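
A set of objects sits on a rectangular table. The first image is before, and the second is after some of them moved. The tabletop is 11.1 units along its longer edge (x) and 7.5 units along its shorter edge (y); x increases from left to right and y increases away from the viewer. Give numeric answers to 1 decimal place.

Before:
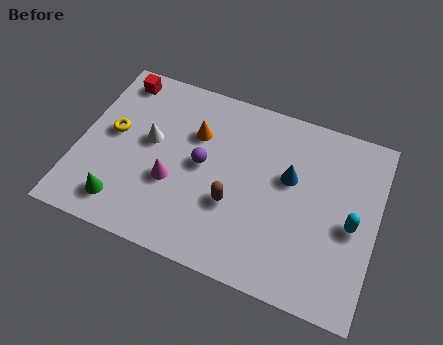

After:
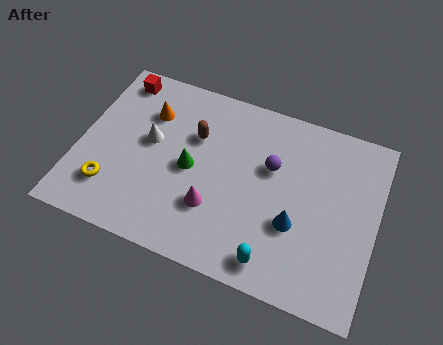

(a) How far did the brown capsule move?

2.9

From (5.9, 2.7) to (4.2, 5.0), the brown capsule covered √(1.7² + 2.3²) ≈ 2.9 units.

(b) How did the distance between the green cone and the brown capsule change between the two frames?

-2.8

Before: roughly 4.2 units apart; after: 1.4. That's 2.8 units closer together.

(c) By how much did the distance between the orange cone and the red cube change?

-1.7

They were about 3.4 units apart before and 1.7 after — 1.7 units closer together.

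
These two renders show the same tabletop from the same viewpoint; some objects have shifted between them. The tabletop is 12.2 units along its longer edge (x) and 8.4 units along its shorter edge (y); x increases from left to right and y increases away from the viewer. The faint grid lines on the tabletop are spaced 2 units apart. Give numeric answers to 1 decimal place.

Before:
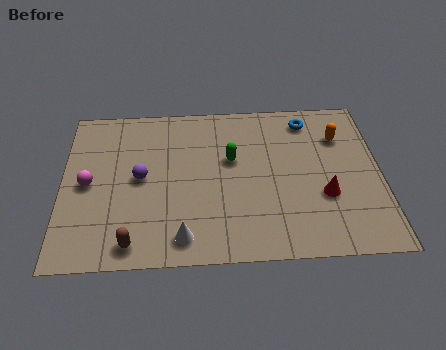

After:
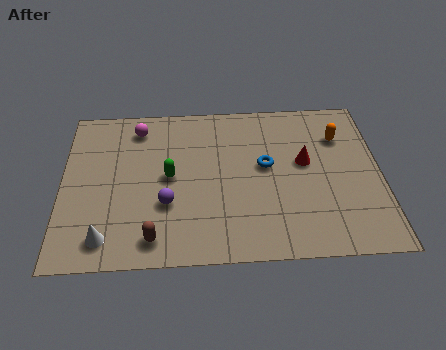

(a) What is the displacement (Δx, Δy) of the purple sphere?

(1.0, -1.4)

From the two frames, the purple sphere sits at roughly (3.0, 4.3) before and (4.0, 2.9) after.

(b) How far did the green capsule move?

2.5

The green capsule moved from about (6.5, 5.1) to (4.1, 4.3), a distance of √(2.4² + 0.8²) ≈ 2.5.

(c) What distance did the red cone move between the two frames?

1.9

The red cone was near (10.0, 3.0) before and (9.3, 4.8) after, so it travelled √(0.7² + 1.8²) ≈ 1.9 units.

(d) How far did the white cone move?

2.9

The white cone was near (4.6, 1.2) before and (1.7, 1.3) after, so it travelled √(2.9² + 0.1²) ≈ 2.9 units.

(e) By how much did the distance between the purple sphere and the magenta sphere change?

+2.2

Before: roughly 2.0 units apart; after: 4.2. That's 2.2 units further apart.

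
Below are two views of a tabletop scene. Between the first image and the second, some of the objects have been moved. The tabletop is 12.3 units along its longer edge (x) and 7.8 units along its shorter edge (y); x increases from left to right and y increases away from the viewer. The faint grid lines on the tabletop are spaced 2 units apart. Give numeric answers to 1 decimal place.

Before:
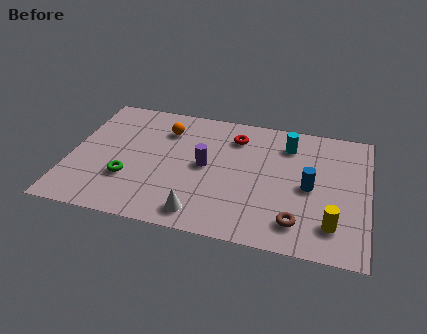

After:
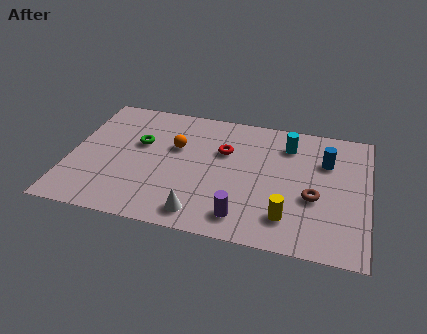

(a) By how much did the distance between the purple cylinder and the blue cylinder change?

+0.9

The distance was about 4.3 in the first image and 5.2 in the second, so they moved 0.9 units further apart.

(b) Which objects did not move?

the cyan cylinder and the white cone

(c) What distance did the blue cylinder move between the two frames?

1.8

The blue cylinder moved from about (9.9, 3.7) to (10.5, 5.4), a distance of √(0.6² + 1.7²) ≈ 1.8.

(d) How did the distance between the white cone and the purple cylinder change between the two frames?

-1.2

Before: roughly 2.9 units apart; after: 1.7. That's 1.2 units closer together.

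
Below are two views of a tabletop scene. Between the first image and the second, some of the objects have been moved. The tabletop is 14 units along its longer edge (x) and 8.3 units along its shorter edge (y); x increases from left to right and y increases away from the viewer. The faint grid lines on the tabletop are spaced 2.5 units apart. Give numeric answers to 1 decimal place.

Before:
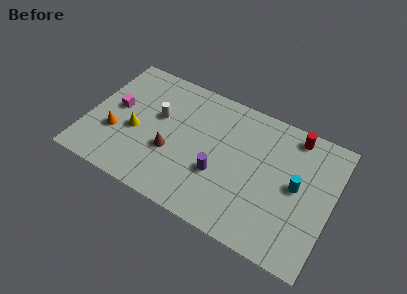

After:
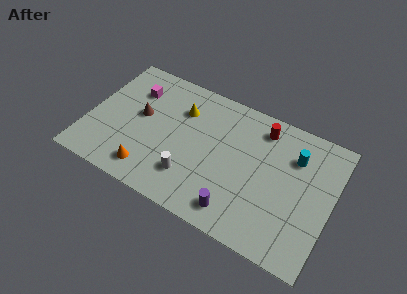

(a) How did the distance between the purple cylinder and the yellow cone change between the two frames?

+1.2

Before: roughly 4.9 units apart; after: 6.1. That's 1.2 units further apart.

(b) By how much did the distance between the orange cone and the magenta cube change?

+3.4

They were about 1.6 units apart before and 5.0 after — 3.4 units further apart.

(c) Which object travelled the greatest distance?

the white cylinder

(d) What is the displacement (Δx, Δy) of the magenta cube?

(0.8, 1.6)

The magenta cube was at about (1.5, 4.5) and moved to about (2.3, 6.1).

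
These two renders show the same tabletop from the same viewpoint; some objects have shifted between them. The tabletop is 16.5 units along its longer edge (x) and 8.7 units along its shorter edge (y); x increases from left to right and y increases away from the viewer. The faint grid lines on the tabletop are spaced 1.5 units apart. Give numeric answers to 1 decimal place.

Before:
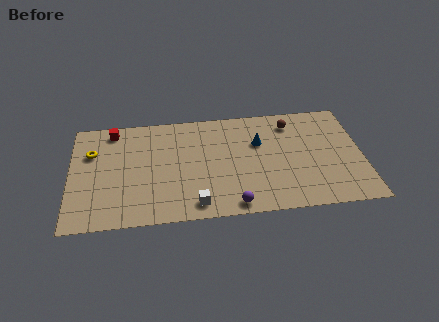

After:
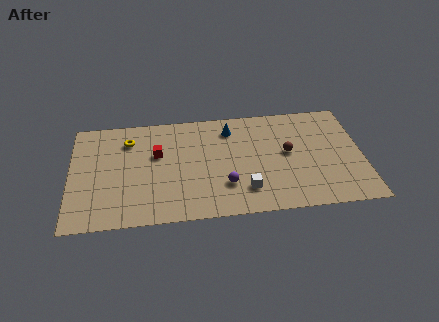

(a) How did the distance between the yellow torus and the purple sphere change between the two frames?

-2.5

Before: roughly 9.3 units apart; after: 6.8. That's 2.5 units closer together.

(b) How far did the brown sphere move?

2.4

From (12.6, 7.1) to (12.3, 4.7), the brown sphere covered √(0.3² + 2.4²) ≈ 2.4 units.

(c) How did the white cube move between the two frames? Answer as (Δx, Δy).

(2.8, 0.8)

The white cube was at about (7.0, 1.2) and moved to about (9.8, 2.0).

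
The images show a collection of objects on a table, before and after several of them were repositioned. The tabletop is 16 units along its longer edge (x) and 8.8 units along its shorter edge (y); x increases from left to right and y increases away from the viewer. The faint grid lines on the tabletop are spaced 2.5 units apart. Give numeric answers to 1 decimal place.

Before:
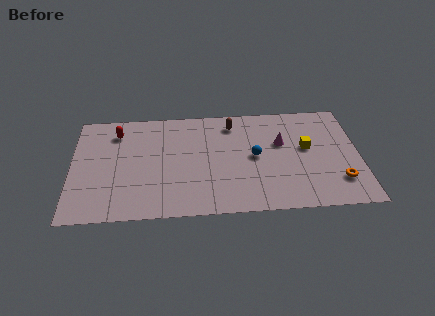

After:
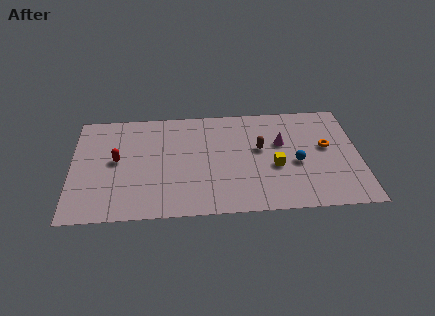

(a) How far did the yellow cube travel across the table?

2.3

The yellow cube moved from about (13.1, 5.0) to (11.3, 3.6), a distance of √(1.8² + 1.4²) ≈ 2.3.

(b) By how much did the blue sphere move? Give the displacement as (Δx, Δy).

(2.3, -0.7)

The blue sphere was at about (10.2, 4.5) and moved to about (12.5, 3.8).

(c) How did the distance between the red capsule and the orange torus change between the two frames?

-1.5

They were about 13.2 units apart before and 11.7 after — 1.5 units closer together.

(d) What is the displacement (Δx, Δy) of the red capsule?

(0.0, -2.3)

The red capsule started near (2.5, 7.0) and ended near (2.5, 4.7).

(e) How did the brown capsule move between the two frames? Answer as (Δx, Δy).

(1.5, -2.2)

The brown capsule was at about (9.0, 7.3) and moved to about (10.5, 5.1).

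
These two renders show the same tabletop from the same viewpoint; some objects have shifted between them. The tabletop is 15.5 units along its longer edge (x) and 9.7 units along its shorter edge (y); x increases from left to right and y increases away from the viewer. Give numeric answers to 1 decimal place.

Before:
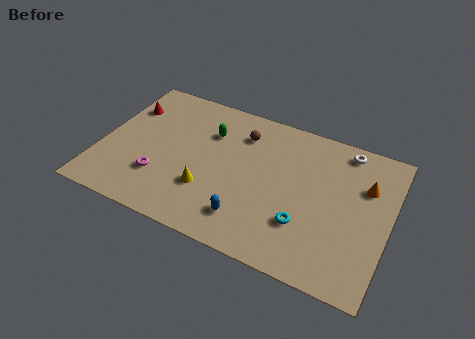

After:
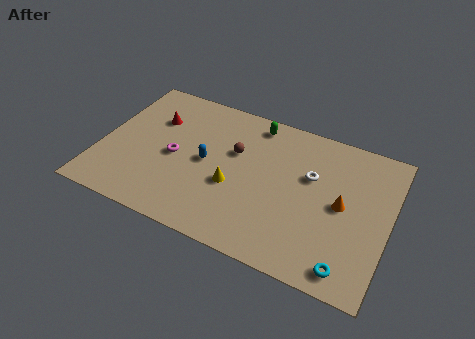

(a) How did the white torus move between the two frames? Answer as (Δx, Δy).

(-1.6, -2.5)

From the two frames, the white torus sits at roughly (12.8, 8.6) before and (11.2, 6.1) after.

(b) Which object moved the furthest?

the blue capsule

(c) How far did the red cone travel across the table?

1.6

From (1.0, 7.0) to (2.6, 6.7), the red cone covered √(1.6² + 0.3²) ≈ 1.6 units.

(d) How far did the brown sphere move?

1.4

From (7.3, 7.5) to (7.1, 6.1), the brown sphere covered √(0.2² + 1.4²) ≈ 1.4 units.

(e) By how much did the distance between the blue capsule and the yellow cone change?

-0.6

They were about 2.5 units apart before and 1.9 after — 0.6 units closer together.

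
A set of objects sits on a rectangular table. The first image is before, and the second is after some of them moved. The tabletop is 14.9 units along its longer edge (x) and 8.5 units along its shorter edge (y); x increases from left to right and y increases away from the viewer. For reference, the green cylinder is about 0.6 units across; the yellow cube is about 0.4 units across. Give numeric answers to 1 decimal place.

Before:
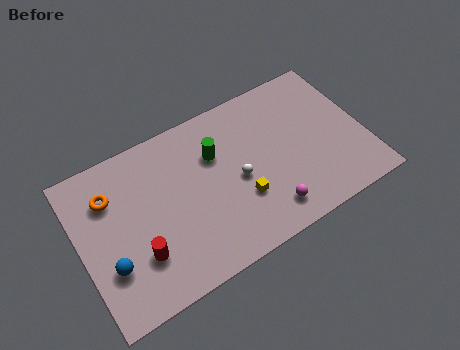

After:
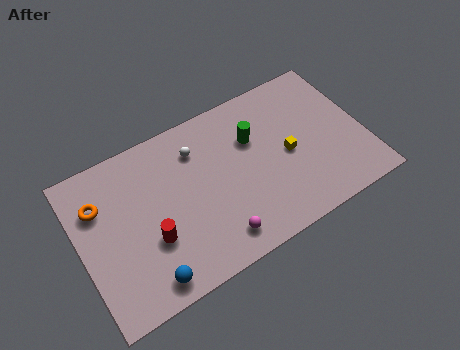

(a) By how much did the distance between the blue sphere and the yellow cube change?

+1.5

They were about 6.9 units apart before and 8.4 after — 1.5 units further apart.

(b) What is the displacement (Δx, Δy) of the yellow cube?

(2.7, 1.2)

From the two frames, the yellow cube sits at roughly (8.2, 2.8) before and (10.9, 4.0) after.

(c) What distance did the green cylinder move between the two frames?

2.0

From (7.3, 5.8) to (9.3, 5.7), the green cylinder covered √(2.0² + 0.1²) ≈ 2.0 units.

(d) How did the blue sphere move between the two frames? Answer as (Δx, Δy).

(1.7, -1.6)

From the two frames, the blue sphere sits at roughly (1.3, 2.7) before and (3.0, 1.1) after.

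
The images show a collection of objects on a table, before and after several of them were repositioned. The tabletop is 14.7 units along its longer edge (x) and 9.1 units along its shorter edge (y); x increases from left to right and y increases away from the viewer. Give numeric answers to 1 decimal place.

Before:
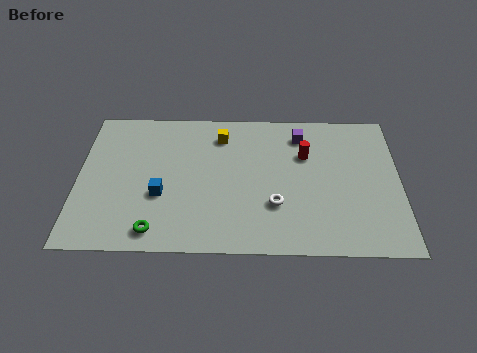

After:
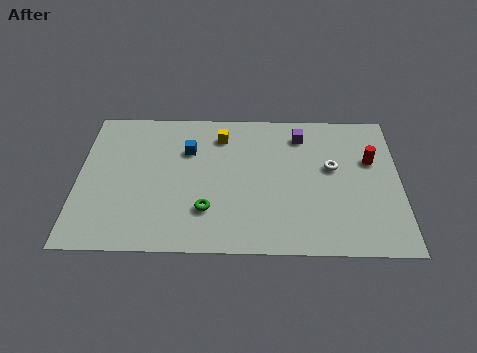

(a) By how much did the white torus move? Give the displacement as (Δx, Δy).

(2.6, 2.4)

From the two frames, the white torus sits at roughly (9.0, 2.9) before and (11.6, 5.3) after.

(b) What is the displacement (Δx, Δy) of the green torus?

(2.3, 1.3)

From the two frames, the green torus sits at roughly (3.6, 1.2) before and (5.9, 2.5) after.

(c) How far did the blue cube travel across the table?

3.1

The blue cube was near (3.8, 3.4) before and (5.0, 6.3) after, so it travelled √(1.2² + 2.9²) ≈ 3.1 units.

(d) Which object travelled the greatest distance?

the white torus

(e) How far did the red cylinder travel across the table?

3.0

The red cylinder moved from about (10.4, 6.1) to (13.4, 5.8), a distance of √(3.0² + 0.3²) ≈ 3.0.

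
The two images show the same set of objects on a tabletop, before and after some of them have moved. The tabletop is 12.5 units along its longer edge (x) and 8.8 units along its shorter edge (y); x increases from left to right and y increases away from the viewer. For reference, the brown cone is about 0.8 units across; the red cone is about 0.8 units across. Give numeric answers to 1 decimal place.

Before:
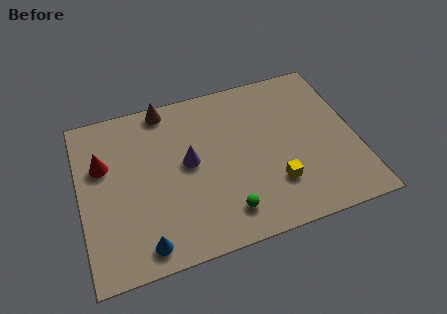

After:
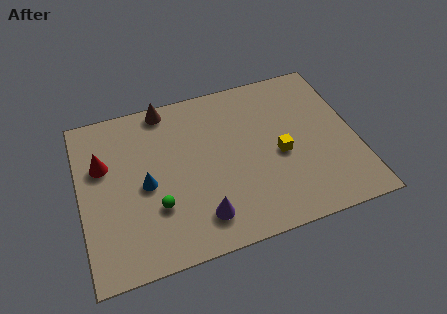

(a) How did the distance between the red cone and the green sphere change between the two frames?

-3.0

They were about 6.6 units apart before and 3.6 after — 3.0 units closer together.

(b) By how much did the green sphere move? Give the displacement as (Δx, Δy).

(-3.0, 1.2)

The green sphere started near (6.3, 1.6) and ended near (3.3, 2.8).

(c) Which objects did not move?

the brown cone and the red cone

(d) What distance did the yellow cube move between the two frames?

1.6

The yellow cube moved from about (8.6, 2.4) to (9.0, 3.9), a distance of √(0.4² + 1.5²) ≈ 1.6.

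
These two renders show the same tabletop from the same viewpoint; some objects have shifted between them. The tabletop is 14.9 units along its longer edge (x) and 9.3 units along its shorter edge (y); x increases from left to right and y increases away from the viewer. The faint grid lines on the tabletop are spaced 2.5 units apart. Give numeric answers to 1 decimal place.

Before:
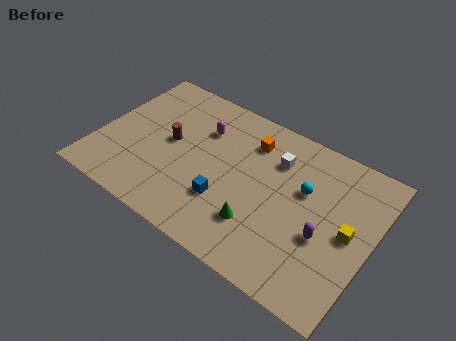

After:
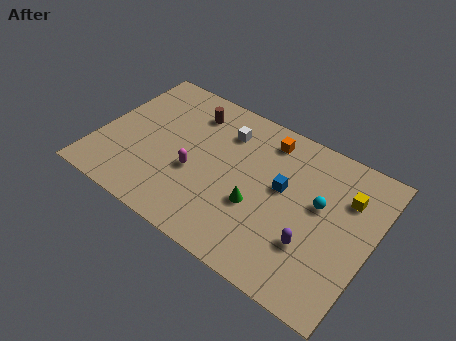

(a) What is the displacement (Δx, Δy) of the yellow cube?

(-0.4, 2.0)

The yellow cube was at about (13.7, 4.6) and moved to about (13.3, 6.6).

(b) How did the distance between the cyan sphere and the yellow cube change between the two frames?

-1.1

The distance was about 2.9 in the first image and 1.8 in the second, so they moved 1.1 units closer together.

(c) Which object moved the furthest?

the blue cube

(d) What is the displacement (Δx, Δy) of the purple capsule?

(-0.5, -0.8)

The purple capsule was at about (12.5, 3.7) and moved to about (12.0, 2.9).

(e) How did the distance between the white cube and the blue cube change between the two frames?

-0.5

The distance was about 4.4 in the first image and 3.9 in the second, so they moved 0.5 units closer together.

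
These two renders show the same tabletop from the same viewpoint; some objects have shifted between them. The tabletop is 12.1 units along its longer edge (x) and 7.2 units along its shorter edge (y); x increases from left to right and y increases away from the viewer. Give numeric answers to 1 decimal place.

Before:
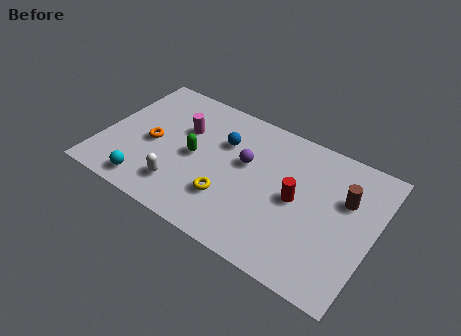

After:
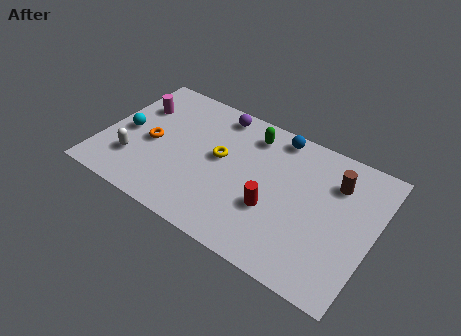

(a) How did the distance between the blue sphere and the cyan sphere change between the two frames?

+2.3

Before: roughly 4.8 units apart; after: 7.1. That's 2.3 units further apart.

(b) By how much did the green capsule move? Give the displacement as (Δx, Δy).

(2.2, 2.4)

From the two frames, the green capsule sits at roughly (4.1, 3.5) before and (6.3, 5.9) after.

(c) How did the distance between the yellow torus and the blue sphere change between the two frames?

+0.4

The distance was about 2.9 in the first image and 3.3 in the second, so they moved 0.4 units further apart.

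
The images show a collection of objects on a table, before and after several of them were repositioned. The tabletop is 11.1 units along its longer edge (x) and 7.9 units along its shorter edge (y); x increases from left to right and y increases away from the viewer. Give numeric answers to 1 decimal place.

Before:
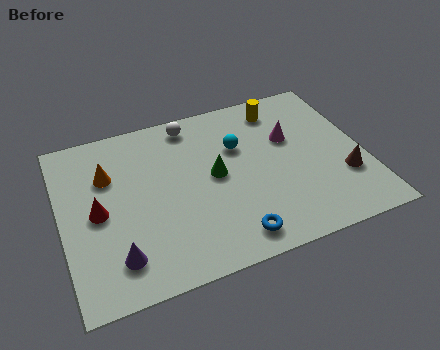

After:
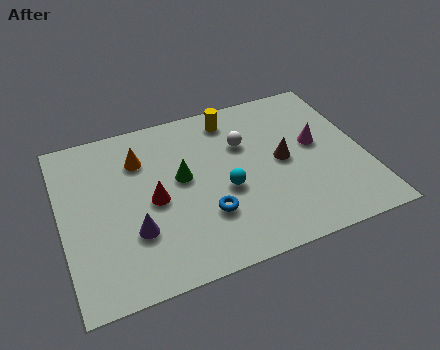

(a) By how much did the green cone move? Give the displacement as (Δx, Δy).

(-1.2, 0.3)

The green cone started near (5.6, 4.1) and ended near (4.4, 4.4).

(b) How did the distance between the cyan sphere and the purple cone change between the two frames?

-2.5

The distance was about 6.0 in the first image and 3.5 in the second, so they moved 2.5 units closer together.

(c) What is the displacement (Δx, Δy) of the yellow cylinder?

(-1.8, 0.1)

From the two frames, the yellow cylinder sits at roughly (8.3, 6.6) before and (6.5, 6.7) after.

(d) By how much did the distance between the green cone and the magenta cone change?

+2.0

They were about 3.0 units apart before and 5.0 after — 2.0 units further apart.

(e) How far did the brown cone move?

2.6

The brown cone was near (10.2, 2.5) before and (8.1, 4.0) after, so it travelled √(2.1² + 1.5²) ≈ 2.6 units.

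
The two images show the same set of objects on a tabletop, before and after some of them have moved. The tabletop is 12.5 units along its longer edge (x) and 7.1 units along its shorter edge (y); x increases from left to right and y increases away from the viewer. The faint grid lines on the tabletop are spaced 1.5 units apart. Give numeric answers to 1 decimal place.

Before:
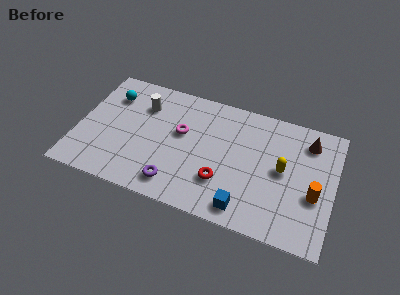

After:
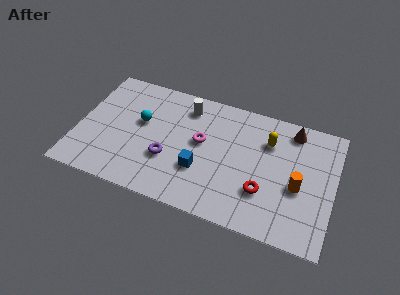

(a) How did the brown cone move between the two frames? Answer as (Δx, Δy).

(-0.8, 0.4)

The brown cone was at about (11.1, 5.7) and moved to about (10.3, 6.1).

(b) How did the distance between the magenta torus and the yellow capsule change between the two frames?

-1.6

The distance was about 5.0 in the first image and 3.4 in the second, so they moved 1.6 units closer together.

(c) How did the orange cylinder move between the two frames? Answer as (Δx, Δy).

(-0.8, 0.2)

The orange cylinder started near (11.6, 2.8) and ended near (10.8, 3.0).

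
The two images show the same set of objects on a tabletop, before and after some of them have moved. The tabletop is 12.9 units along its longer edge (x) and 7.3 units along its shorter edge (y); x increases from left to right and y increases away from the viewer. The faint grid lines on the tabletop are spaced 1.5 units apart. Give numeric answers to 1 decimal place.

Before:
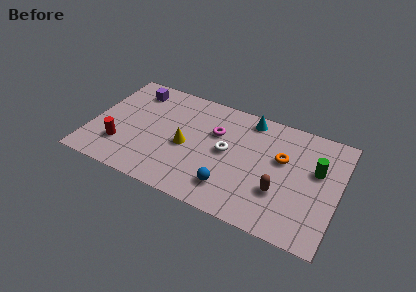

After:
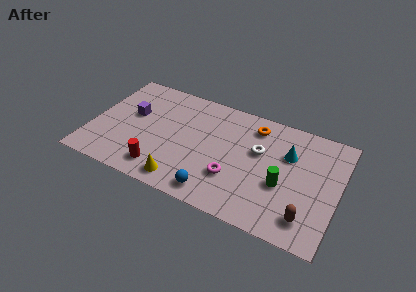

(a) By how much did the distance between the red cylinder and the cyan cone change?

-0.4

They were about 7.7 units apart before and 7.3 after — 0.4 units closer together.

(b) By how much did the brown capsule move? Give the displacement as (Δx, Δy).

(1.5, -1.0)

From the two frames, the brown capsule sits at roughly (10.0, 2.4) before and (11.5, 1.4) after.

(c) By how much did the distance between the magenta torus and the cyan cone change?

+1.4

The distance was about 2.3 in the first image and 3.7 in the second, so they moved 1.4 units further apart.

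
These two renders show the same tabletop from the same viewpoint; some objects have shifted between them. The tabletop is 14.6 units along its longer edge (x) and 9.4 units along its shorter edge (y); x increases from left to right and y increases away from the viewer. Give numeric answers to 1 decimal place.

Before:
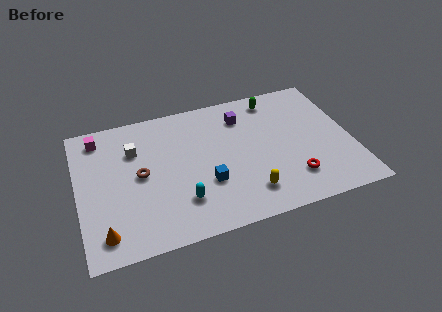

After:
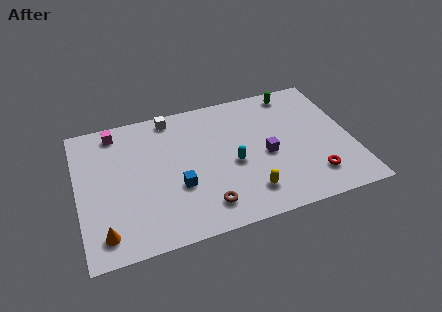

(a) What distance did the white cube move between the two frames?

2.8

The white cube was near (3.1, 6.6) before and (5.2, 8.4) after, so it travelled √(2.1² + 1.8²) ≈ 2.8 units.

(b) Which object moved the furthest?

the brown torus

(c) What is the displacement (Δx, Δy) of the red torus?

(1.1, -0.2)

The red torus started near (11.2, 2.2) and ended near (12.3, 2.0).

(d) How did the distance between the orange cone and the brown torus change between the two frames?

+1.4

Before: roughly 3.9 units apart; after: 5.3. That's 1.4 units further apart.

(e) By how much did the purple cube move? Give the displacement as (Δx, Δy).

(1.0, -3.1)

From the two frames, the purple cube sits at roughly (9.0, 7.3) before and (10.0, 4.2) after.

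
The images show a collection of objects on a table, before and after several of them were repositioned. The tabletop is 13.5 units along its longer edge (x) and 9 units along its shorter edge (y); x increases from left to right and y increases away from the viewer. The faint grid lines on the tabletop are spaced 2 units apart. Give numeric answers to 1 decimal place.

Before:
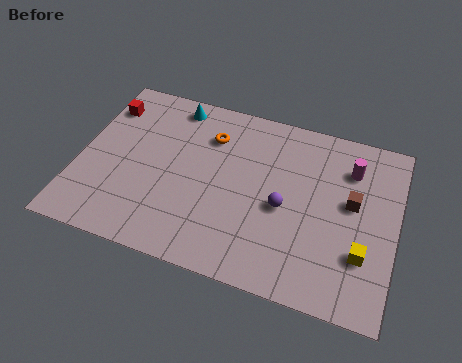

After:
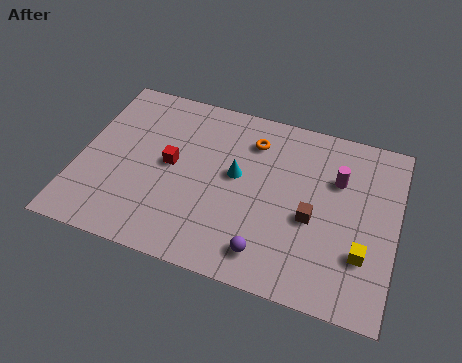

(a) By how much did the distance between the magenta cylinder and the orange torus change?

-2.2

Before: roughly 6.0 units apart; after: 3.8. That's 2.2 units closer together.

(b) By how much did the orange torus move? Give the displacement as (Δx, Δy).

(1.8, 0.3)

The orange torus was at about (5.4, 6.7) and moved to about (7.2, 7.0).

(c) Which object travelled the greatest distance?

the cyan cone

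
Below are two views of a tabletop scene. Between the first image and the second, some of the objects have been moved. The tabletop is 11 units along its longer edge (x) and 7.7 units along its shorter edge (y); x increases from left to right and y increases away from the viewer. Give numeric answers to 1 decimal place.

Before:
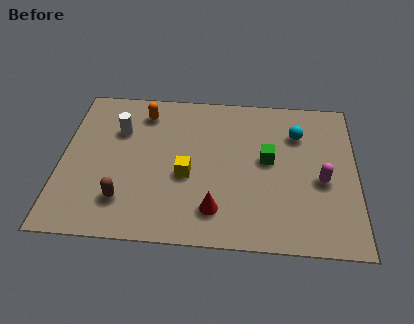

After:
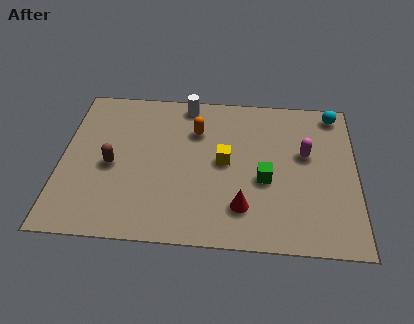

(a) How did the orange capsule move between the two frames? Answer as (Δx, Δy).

(2.0, -0.8)

The orange capsule started near (3.0, 6.3) and ended near (5.0, 5.5).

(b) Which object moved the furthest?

the white cylinder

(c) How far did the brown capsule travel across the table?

1.8

The brown capsule moved from about (2.4, 1.8) to (1.9, 3.5), a distance of √(0.5² + 1.7²) ≈ 1.8.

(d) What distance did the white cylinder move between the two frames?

3.0

The white cylinder was near (2.1, 5.3) before and (4.6, 6.9) after, so it travelled √(2.5² + 1.6²) ≈ 3.0 units.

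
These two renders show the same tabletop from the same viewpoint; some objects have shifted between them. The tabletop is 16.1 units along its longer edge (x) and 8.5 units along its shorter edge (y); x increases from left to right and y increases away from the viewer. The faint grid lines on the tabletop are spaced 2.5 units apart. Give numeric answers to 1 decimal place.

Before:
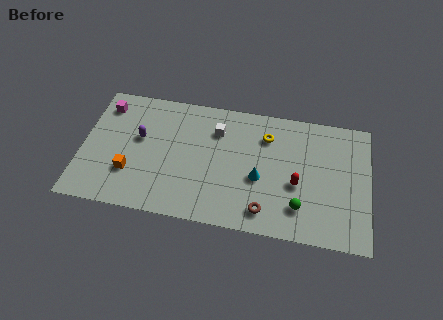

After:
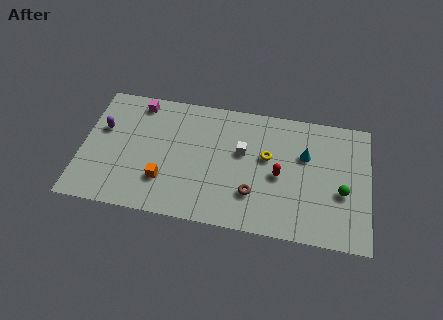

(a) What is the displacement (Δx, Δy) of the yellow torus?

(0.1, -1.4)

The yellow torus was at about (10.3, 6.4) and moved to about (10.4, 5.0).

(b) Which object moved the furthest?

the cyan cone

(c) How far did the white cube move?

1.9

From (7.5, 6.3) to (9.0, 5.1), the white cube covered √(1.5² + 1.2²) ≈ 1.9 units.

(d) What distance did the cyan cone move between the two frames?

3.2

The cyan cone was near (10.0, 3.5) before and (12.5, 5.5) after, so it travelled √(2.5² + 2.0²) ≈ 3.2 units.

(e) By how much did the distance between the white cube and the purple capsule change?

+3.4

Before: roughly 4.5 units apart; after: 7.9. That's 3.4 units further apart.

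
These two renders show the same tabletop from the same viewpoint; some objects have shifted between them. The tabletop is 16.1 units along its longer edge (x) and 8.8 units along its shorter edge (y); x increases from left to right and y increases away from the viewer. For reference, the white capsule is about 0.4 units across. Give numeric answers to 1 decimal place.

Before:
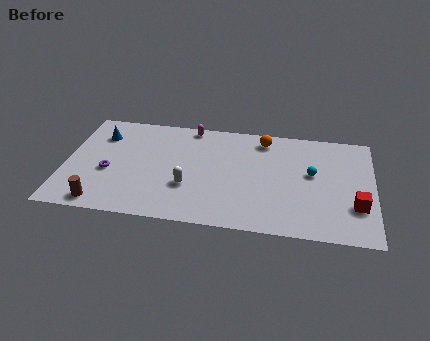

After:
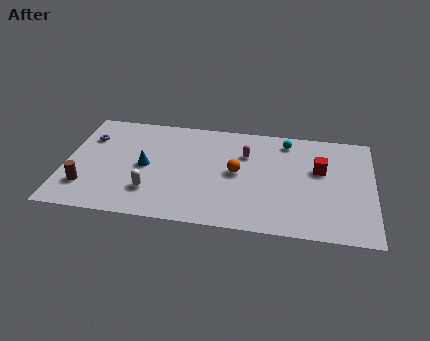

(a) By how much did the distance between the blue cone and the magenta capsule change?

+0.6

They were about 4.9 units apart before and 5.5 after — 0.6 units further apart.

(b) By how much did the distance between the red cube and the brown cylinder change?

-0.7

They were about 13.2 units apart before and 12.5 after — 0.7 units closer together.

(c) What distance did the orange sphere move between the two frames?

3.3

The orange sphere moved from about (10.3, 7.5) to (9.0, 4.5), a distance of √(1.3² + 3.0²) ≈ 3.3.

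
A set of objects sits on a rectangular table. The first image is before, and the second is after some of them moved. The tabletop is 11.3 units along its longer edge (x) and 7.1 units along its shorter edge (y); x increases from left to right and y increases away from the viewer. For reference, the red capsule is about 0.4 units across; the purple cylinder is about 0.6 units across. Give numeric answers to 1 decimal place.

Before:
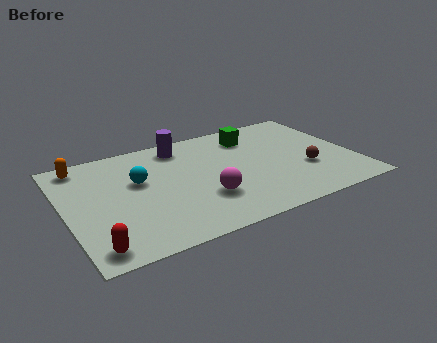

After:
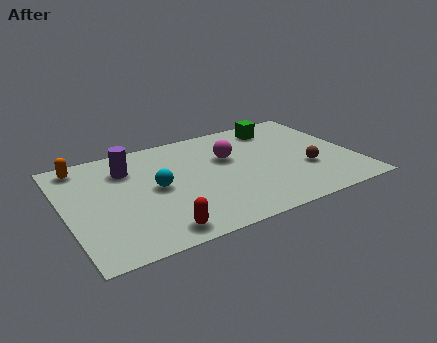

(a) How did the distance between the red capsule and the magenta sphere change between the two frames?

+0.3

They were about 4.6 units apart before and 4.9 after — 0.3 units further apart.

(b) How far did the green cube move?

1.1

From (7.6, 5.6) to (8.7, 5.9), the green cube covered √(1.1² + 0.3²) ≈ 1.1 units.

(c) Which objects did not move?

the brown sphere and the orange capsule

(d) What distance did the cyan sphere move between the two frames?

0.9

The cyan sphere moved from about (2.9, 4.3) to (3.5, 3.6), a distance of √(0.6² + 0.7²) ≈ 0.9.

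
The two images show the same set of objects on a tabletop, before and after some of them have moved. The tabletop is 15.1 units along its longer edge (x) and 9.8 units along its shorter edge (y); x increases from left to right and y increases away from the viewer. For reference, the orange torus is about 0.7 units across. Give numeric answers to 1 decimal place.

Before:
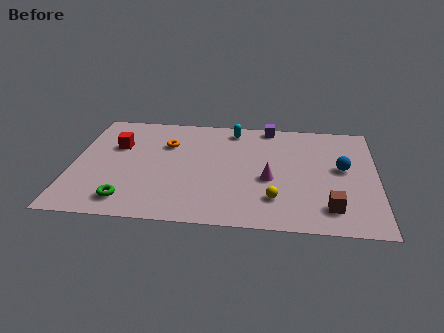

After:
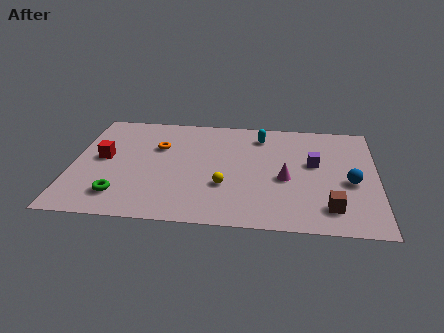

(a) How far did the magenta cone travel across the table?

0.8

The magenta cone was near (9.8, 4.1) before and (10.6, 4.2) after, so it travelled √(0.8² + 0.1²) ≈ 0.8 units.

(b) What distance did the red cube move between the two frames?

1.3

The red cube moved from about (2.1, 6.4) to (1.5, 5.2), a distance of √(0.6² + 1.2²) ≈ 1.3.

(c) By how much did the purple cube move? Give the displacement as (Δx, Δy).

(2.3, -3.3)

The purple cube was at about (9.7, 9.0) and moved to about (12.0, 5.7).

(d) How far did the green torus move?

0.6

The green torus moved from about (2.9, 1.6) to (2.5, 2.0), a distance of √(0.4² + 0.4²) ≈ 0.6.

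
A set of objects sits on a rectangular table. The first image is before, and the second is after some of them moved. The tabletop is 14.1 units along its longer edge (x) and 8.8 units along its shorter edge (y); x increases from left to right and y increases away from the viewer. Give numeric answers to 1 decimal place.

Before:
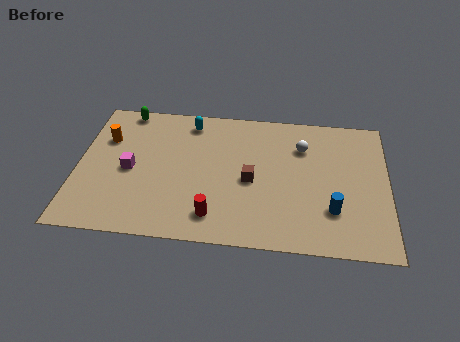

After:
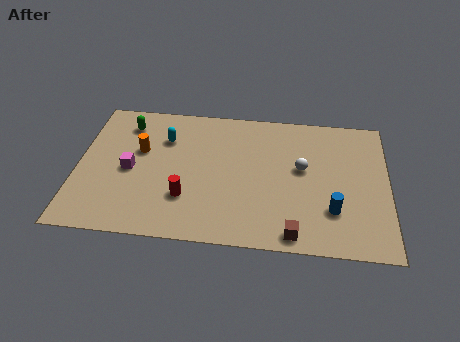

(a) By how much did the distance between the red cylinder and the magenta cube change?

-1.6

The distance was about 4.6 in the first image and 3.0 in the second, so they moved 1.6 units closer together.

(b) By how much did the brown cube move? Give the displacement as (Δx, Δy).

(2.0, -3.1)

The brown cube was at about (7.9, 4.0) and moved to about (9.9, 0.9).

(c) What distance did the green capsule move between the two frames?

0.9

The green capsule moved from about (2.0, 8.0) to (2.1, 7.1), a distance of √(0.1² + 0.9²) ≈ 0.9.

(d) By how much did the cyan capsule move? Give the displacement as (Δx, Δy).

(-1.1, -1.2)

The cyan capsule started near (5.0, 7.5) and ended near (3.9, 6.3).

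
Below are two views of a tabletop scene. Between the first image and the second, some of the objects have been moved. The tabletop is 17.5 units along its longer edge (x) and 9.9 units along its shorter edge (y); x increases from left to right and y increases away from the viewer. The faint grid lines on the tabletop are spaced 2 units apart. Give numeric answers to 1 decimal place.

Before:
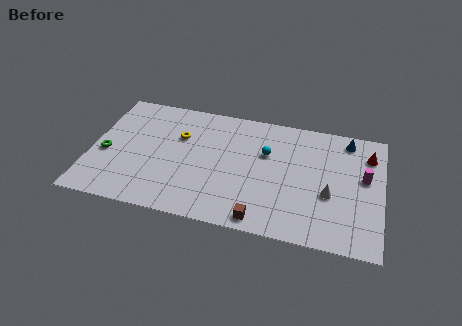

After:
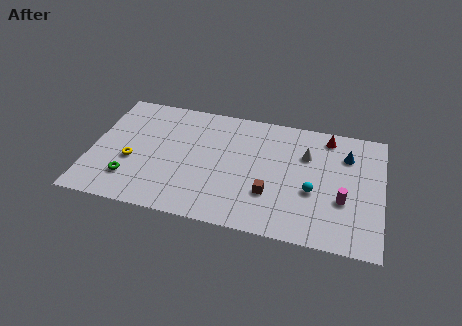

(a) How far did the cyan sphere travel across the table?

3.8

From (10.5, 6.4) to (13.4, 3.9), the cyan sphere covered √(2.9² + 2.5²) ≈ 3.8 units.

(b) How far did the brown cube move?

2.1

The brown cube was near (10.5, 1.0) before and (10.9, 3.1) after, so it travelled √(0.4² + 2.1²) ≈ 2.1 units.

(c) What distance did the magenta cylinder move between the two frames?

2.4

The magenta cylinder moved from about (16.4, 5.7) to (15.2, 3.6), a distance of √(1.2² + 2.1²) ≈ 2.4.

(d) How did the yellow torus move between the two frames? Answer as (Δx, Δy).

(-2.7, -2.7)

The yellow torus started near (5.2, 6.6) and ended near (2.5, 3.9).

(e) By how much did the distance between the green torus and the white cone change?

-2.2

The distance was about 13.5 in the first image and 11.3 in the second, so they moved 2.2 units closer together.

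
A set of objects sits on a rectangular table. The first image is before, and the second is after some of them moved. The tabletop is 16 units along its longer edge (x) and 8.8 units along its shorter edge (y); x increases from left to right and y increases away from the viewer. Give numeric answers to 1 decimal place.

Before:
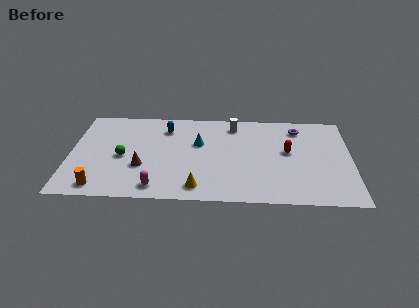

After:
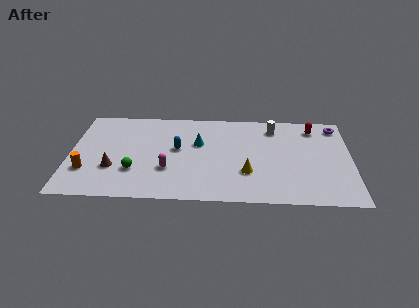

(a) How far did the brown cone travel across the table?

1.6

The brown cone was near (4.1, 3.1) before and (2.5, 2.9) after, so it travelled √(1.6² + 0.2²) ≈ 1.6 units.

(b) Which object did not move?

the cyan cone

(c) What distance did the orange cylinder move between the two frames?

1.7

The orange cylinder moved from about (1.8, 1.1) to (1.0, 2.6), a distance of √(0.8² + 1.5²) ≈ 1.7.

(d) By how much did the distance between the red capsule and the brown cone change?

+3.7

Before: roughly 8.5 units apart; after: 12.2. That's 3.7 units further apart.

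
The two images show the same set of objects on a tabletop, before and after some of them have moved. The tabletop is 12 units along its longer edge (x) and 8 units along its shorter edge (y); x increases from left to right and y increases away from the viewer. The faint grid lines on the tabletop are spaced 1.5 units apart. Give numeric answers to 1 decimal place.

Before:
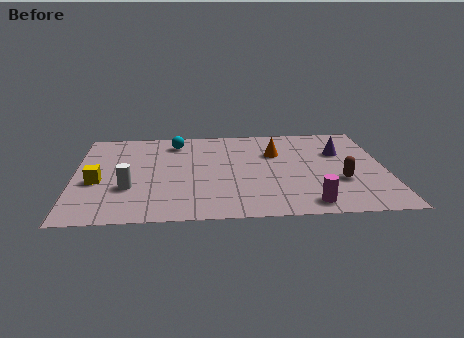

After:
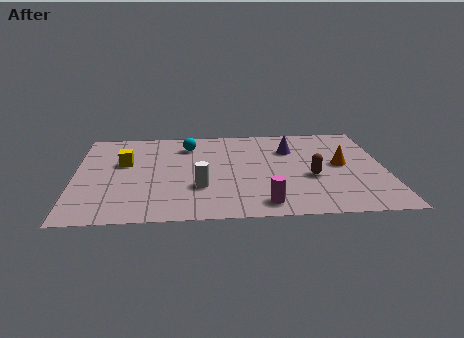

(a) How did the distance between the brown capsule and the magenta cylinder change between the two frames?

+0.6

The distance was about 2.2 in the first image and 2.8 in the second, so they moved 0.6 units further apart.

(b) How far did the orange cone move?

2.8

The orange cone was near (7.8, 5.4) before and (10.3, 4.2) after, so it travelled √(2.5² + 1.2²) ≈ 2.8 units.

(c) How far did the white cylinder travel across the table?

2.7

From (2.1, 2.7) to (4.8, 2.6), the white cylinder covered √(2.7² + 0.1²) ≈ 2.7 units.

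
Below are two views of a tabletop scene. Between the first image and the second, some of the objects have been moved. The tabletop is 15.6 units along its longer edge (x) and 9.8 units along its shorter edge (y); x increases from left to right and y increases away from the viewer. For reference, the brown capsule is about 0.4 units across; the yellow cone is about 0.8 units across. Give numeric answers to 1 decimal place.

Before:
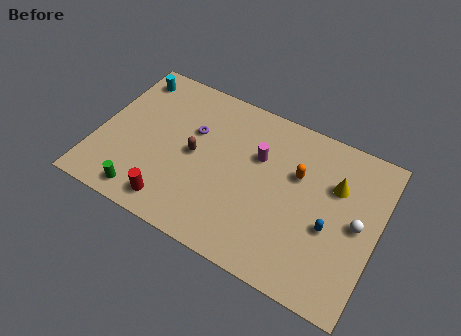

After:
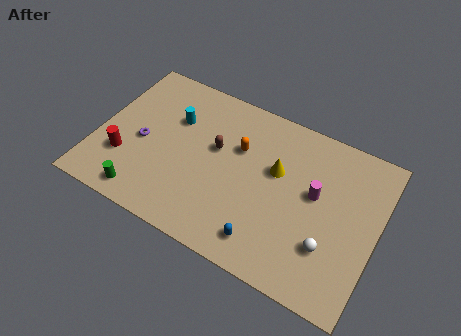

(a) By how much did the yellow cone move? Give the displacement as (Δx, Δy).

(-3.2, -0.6)

From the two frames, the yellow cone sits at roughly (13.1, 6.6) before and (9.9, 6.0) after.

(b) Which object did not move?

the green cylinder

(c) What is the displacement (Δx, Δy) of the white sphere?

(-1.3, -2.0)

From the two frames, the white sphere sits at roughly (14.5, 4.9) before and (13.2, 2.9) after.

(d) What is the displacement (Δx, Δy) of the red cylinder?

(-3.0, 1.6)

From the two frames, the red cylinder sits at roughly (4.7, 1.4) before and (1.7, 3.0) after.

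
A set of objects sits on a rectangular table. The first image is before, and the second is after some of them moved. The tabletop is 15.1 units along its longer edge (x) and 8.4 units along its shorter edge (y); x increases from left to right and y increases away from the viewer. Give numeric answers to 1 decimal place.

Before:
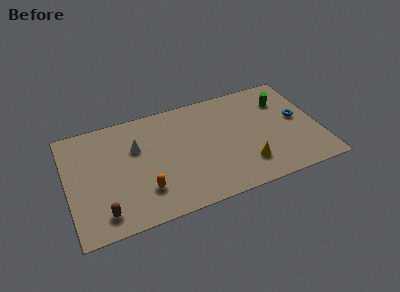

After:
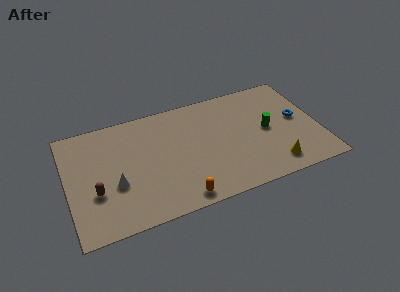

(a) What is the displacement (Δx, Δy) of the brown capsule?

(-0.3, 1.6)

From the two frames, the brown capsule sits at roughly (1.9, 1.4) before and (1.6, 3.0) after.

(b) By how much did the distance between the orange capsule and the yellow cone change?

-0.4

Before: roughly 6.1 units apart; after: 5.7. That's 0.4 units closer together.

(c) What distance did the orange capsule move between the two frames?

2.4

From (4.4, 2.2) to (6.4, 0.9), the orange capsule covered √(2.0² + 1.3²) ≈ 2.4 units.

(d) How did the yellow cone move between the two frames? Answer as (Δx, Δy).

(1.6, -0.6)

From the two frames, the yellow cone sits at roughly (10.5, 2.0) before and (12.1, 1.4) after.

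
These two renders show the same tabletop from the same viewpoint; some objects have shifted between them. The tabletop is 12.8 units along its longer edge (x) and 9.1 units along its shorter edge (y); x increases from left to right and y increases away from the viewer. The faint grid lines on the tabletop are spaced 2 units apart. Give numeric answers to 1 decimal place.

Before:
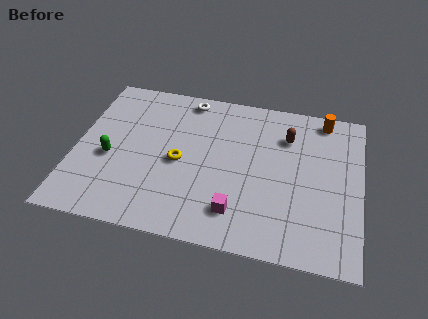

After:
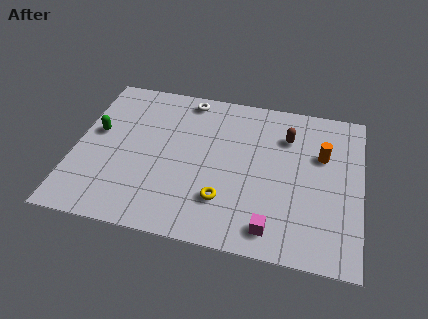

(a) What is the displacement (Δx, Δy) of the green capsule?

(-0.7, 1.4)

The green capsule was at about (1.6, 3.8) and moved to about (0.9, 5.2).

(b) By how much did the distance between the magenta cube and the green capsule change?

+2.9

The distance was about 6.1 in the first image and 9.0 in the second, so they moved 2.9 units further apart.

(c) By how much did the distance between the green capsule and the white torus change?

-0.5

Before: roughly 5.4 units apart; after: 4.9. That's 0.5 units closer together.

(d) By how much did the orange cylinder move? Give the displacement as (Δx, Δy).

(0.0, -2.2)

The orange cylinder started near (11.0, 8.1) and ended near (11.0, 5.9).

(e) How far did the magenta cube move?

1.7

The magenta cube was near (7.4, 1.9) before and (9.0, 1.3) after, so it travelled √(1.6² + 0.6²) ≈ 1.7 units.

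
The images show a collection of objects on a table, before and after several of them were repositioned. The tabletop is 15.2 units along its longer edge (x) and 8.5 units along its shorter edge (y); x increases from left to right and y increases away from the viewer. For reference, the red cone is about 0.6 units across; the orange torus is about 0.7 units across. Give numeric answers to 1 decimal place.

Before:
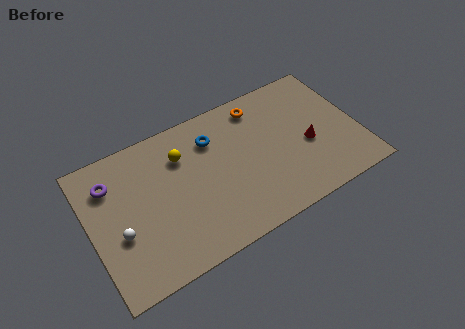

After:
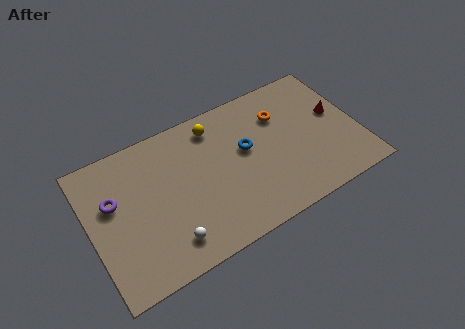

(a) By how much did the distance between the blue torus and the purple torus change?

+1.7

The distance was about 5.8 in the first image and 7.5 in the second, so they moved 1.7 units further apart.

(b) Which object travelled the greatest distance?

the white sphere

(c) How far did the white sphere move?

3.0

The white sphere was near (1.5, 3.3) before and (4.0, 1.6) after, so it travelled √(2.5² + 1.7²) ≈ 3.0 units.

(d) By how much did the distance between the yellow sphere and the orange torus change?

-0.9

They were about 4.7 units apart before and 3.8 after — 0.9 units closer together.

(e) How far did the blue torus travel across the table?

2.3

The blue torus moved from about (7.2, 6.4) to (8.9, 4.9), a distance of √(1.7² + 1.5²) ≈ 2.3.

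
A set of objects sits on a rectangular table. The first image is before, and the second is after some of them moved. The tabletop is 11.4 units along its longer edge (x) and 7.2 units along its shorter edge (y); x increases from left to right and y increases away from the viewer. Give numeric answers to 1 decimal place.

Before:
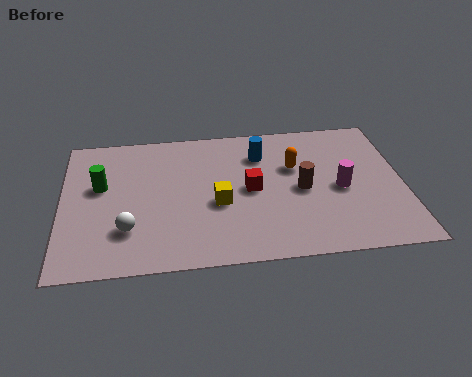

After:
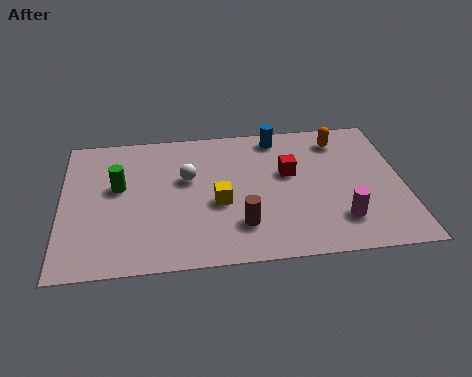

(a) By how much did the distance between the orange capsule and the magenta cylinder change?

+2.2

Before: roughly 2.0 units apart; after: 4.2. That's 2.2 units further apart.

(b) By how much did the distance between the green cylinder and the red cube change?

+0.7

They were about 5.0 units apart before and 5.7 after — 0.7 units further apart.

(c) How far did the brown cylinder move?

2.6

From (8.0, 3.4) to (5.9, 1.8), the brown cylinder covered √(2.1² + 1.6²) ≈ 2.6 units.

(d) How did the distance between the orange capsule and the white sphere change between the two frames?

-0.8

Before: roughly 6.2 units apart; after: 5.4. That's 0.8 units closer together.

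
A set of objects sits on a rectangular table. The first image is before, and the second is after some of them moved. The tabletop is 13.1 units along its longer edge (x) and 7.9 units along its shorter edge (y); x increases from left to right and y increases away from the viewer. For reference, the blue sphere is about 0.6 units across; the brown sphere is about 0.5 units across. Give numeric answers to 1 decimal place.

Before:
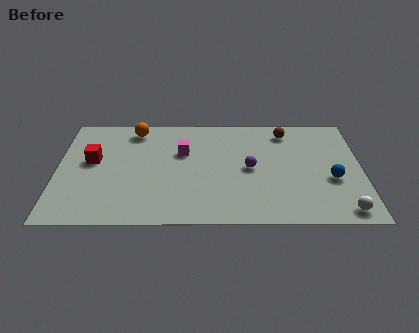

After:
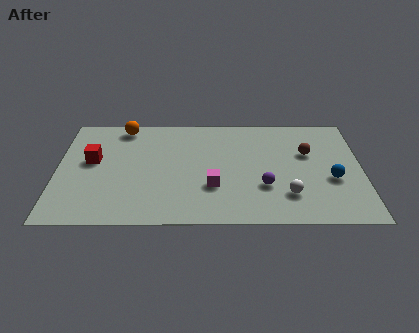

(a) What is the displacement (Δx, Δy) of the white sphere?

(-2.3, 1.1)

The white sphere started near (12.2, 0.9) and ended near (9.9, 2.0).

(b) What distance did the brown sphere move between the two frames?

1.8

The brown sphere moved from about (9.9, 6.6) to (10.8, 5.0), a distance of √(0.9² + 1.6²) ≈ 1.8.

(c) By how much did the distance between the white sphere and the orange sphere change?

-2.0

Before: roughly 10.7 units apart; after: 8.7. That's 2.0 units closer together.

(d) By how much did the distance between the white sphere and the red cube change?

-2.5

Before: roughly 11.3 units apart; after: 8.8. That's 2.5 units closer together.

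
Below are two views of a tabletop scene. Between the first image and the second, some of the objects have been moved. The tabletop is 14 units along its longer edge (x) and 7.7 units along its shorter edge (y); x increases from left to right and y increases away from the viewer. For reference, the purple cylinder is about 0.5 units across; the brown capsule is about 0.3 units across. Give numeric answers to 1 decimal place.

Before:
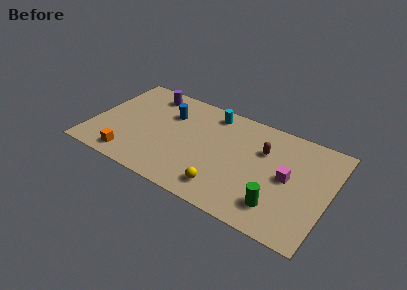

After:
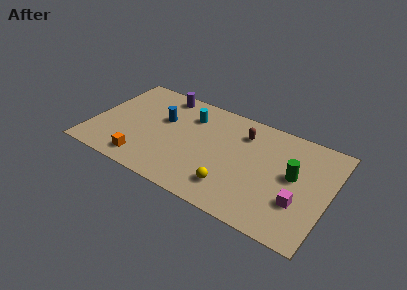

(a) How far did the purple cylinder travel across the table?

0.9

The purple cylinder moved from about (2.9, 6.5) to (3.7, 6.8), a distance of √(0.8² + 0.3²) ≈ 0.9.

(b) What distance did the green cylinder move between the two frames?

2.6

From (11.3, 1.7) to (11.9, 4.2), the green cylinder covered √(0.6² + 2.5²) ≈ 2.6 units.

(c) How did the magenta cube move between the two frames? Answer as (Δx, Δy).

(0.8, -1.4)

The magenta cube started near (11.6, 3.9) and ended near (12.4, 2.5).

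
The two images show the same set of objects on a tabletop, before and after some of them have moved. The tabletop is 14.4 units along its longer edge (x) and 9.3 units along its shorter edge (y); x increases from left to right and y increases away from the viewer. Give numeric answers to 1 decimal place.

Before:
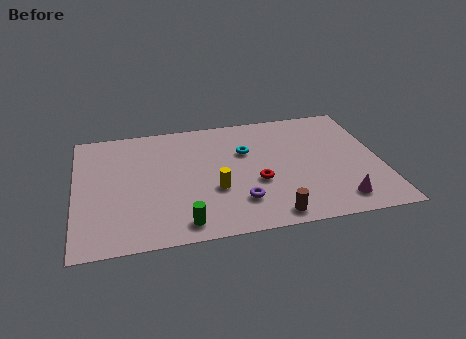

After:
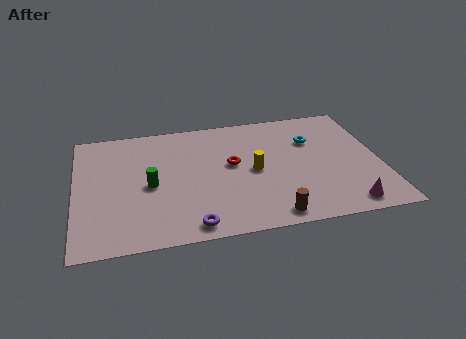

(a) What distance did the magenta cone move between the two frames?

0.5

The magenta cone was near (12.2, 1.5) before and (12.5, 1.1) after, so it travelled √(0.3² + 0.4²) ≈ 0.5 units.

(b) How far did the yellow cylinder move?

2.2

The yellow cylinder moved from about (6.5, 3.4) to (8.4, 4.5), a distance of √(1.9² + 1.1²) ≈ 2.2.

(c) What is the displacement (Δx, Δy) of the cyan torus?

(3.2, 0.3)

The cyan torus started near (8.1, 6.1) and ended near (11.3, 6.4).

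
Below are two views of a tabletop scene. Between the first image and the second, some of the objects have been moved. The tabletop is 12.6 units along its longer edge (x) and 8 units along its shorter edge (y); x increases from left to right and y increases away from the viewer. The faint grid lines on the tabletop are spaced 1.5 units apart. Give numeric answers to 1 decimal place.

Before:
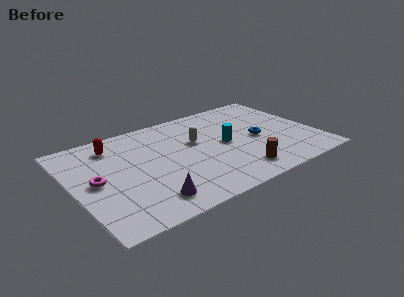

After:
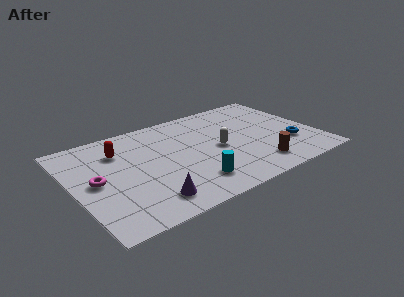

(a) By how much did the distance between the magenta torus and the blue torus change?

+1.6

The distance was about 8.5 in the first image and 10.1 in the second, so they moved 1.6 units further apart.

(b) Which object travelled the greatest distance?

the cyan cylinder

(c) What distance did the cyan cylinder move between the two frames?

3.2

From (7.9, 4.0) to (5.7, 1.7), the cyan cylinder covered √(2.2² + 2.3²) ≈ 3.2 units.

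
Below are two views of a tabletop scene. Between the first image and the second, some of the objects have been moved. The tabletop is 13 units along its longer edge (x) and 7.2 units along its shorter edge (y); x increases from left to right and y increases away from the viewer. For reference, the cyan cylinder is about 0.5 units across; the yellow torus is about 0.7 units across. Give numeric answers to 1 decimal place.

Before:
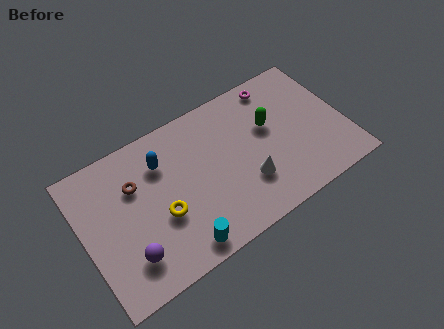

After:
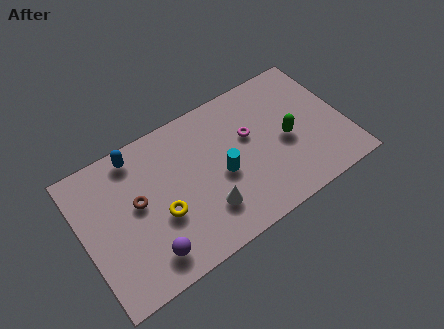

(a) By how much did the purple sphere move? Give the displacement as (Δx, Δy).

(0.9, -0.4)

The purple sphere was at about (1.9, 1.7) and moved to about (2.8, 1.3).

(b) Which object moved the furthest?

the cyan cylinder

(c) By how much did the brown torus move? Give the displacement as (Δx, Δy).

(0.0, -0.9)

The brown torus started near (2.7, 4.9) and ended near (2.7, 4.0).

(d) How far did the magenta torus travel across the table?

2.5

From (10.1, 6.3) to (8.4, 4.4), the magenta torus covered √(1.7² + 1.9²) ≈ 2.5 units.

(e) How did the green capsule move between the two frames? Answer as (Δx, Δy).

(0.7, -1.1)

The green capsule started near (9.4, 4.4) and ended near (10.1, 3.3).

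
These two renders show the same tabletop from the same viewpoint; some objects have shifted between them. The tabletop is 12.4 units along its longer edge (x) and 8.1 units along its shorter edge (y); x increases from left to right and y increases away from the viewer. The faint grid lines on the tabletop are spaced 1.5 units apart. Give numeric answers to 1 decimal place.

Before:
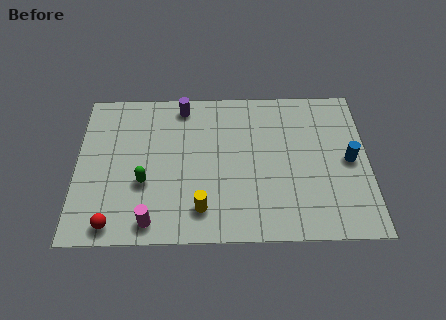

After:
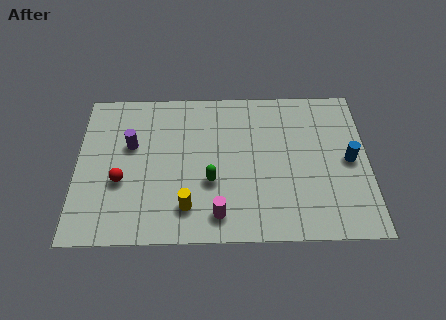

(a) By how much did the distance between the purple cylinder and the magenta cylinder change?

-1.0

The distance was about 6.2 in the first image and 5.2 in the second, so they moved 1.0 units closer together.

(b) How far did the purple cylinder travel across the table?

3.0

The purple cylinder moved from about (4.5, 7.1) to (2.3, 5.0), a distance of √(2.2² + 2.1²) ≈ 3.0.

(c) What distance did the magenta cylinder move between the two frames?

2.8

The magenta cylinder was near (3.2, 1.0) before and (6.0, 1.3) after, so it travelled √(2.8² + 0.3²) ≈ 2.8 units.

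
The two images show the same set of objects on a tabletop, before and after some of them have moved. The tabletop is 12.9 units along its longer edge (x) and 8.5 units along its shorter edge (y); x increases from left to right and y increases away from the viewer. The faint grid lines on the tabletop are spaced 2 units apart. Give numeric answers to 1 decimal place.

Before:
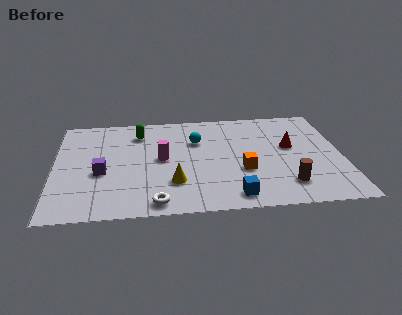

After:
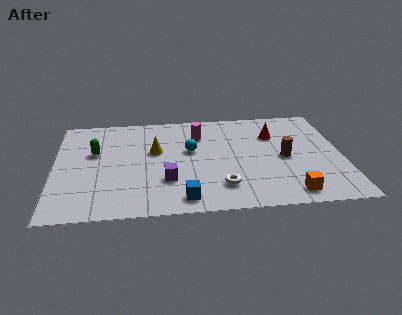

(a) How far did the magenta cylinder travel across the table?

2.5

The magenta cylinder was near (4.8, 4.4) before and (6.5, 6.3) after, so it travelled √(1.7² + 1.9²) ≈ 2.5 units.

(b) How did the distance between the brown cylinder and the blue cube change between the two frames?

+2.9

Before: roughly 2.5 units apart; after: 5.4. That's 2.9 units further apart.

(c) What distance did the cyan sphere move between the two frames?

0.9

The cyan sphere moved from about (6.4, 5.8) to (6.1, 5.0), a distance of √(0.3² + 0.8²) ≈ 0.9.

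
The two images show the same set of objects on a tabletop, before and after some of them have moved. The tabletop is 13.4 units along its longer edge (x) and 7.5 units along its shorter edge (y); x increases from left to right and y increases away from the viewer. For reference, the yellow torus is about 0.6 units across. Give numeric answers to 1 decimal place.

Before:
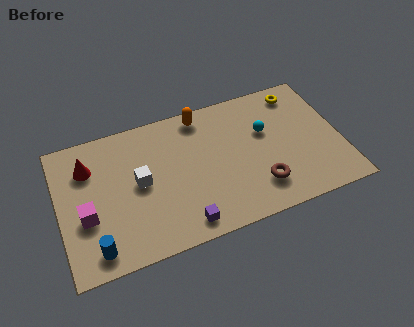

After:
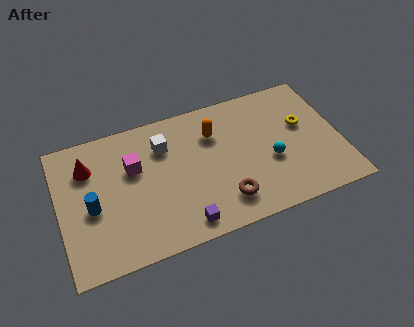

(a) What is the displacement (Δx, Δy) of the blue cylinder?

(0.0, 2.2)

The blue cylinder started near (1.5, 1.1) and ended near (1.5, 3.3).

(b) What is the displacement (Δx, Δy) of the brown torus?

(-1.7, -0.2)

The brown torus was at about (9.3, 1.8) and moved to about (7.6, 1.6).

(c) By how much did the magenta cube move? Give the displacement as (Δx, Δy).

(2.4, 1.9)

From the two frames, the magenta cube sits at roughly (1.2, 2.9) before and (3.6, 4.8) after.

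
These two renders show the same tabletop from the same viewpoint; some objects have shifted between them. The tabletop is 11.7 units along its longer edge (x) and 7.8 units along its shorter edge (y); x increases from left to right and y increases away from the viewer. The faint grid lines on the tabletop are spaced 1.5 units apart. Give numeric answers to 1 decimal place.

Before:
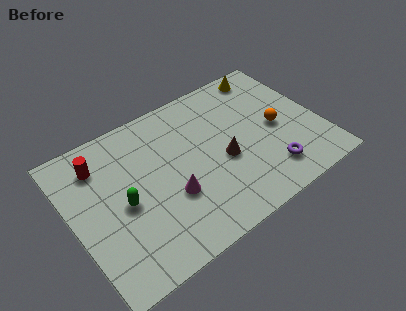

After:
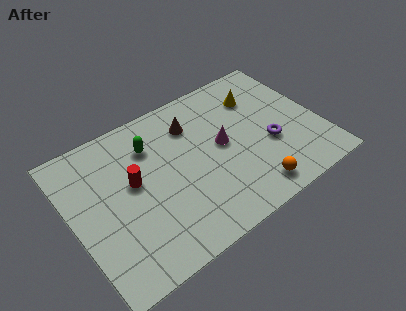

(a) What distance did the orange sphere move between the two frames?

3.2

The orange sphere moved from about (9.7, 3.7) to (7.9, 1.1), a distance of √(1.8² + 2.6²) ≈ 3.2.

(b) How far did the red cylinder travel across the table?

2.1

The red cylinder was near (1.6, 6.1) before and (2.9, 4.4) after, so it travelled √(1.3² + 1.7²) ≈ 2.1 units.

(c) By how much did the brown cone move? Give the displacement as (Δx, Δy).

(-1.0, 2.6)

From the two frames, the brown cone sits at roughly (7.0, 3.3) before and (6.0, 5.9) after.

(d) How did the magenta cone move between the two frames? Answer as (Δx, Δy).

(2.7, 1.3)

From the two frames, the magenta cone sits at roughly (4.4, 2.8) before and (7.1, 4.1) after.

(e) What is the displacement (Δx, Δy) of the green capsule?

(1.7, 2.2)

From the two frames, the green capsule sits at roughly (2.3, 3.6) before and (4.0, 5.8) after.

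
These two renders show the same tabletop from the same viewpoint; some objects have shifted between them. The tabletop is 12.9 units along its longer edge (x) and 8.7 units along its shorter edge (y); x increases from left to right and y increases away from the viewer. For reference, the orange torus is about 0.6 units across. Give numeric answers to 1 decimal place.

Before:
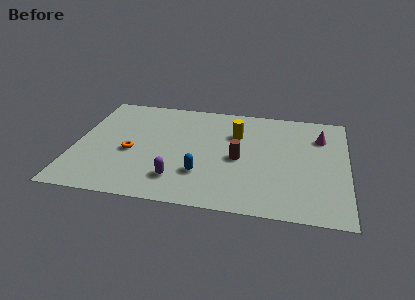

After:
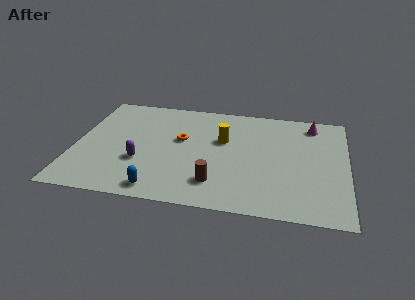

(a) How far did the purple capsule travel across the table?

2.1

The purple capsule moved from about (5.0, 1.9) to (3.2, 3.0), a distance of √(1.8² + 1.1²) ≈ 2.1.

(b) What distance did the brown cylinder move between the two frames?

2.3

The brown cylinder was near (7.8, 4.0) before and (6.8, 1.9) after, so it travelled √(1.0² + 2.1²) ≈ 2.3 units.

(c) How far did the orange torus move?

2.7

From (2.7, 3.7) to (5.0, 5.1), the orange torus covered √(2.3² + 1.4²) ≈ 2.7 units.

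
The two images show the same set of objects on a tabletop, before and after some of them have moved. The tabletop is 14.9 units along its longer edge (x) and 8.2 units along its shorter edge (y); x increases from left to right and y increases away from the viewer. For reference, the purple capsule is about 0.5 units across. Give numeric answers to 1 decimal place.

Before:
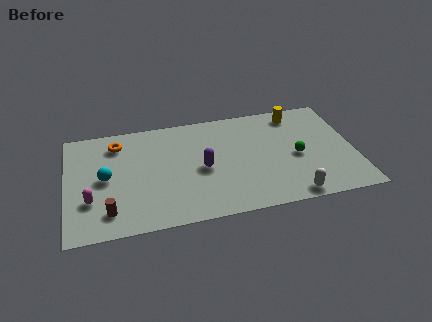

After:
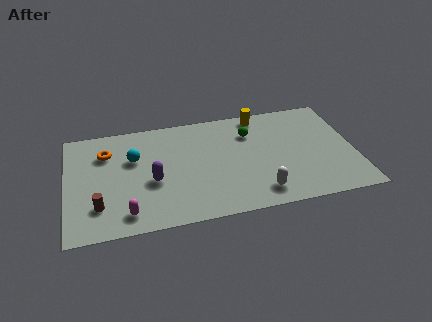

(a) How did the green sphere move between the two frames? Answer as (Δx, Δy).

(-2.3, 2.3)

From the two frames, the green sphere sits at roughly (11.9, 3.7) before and (9.6, 6.0) after.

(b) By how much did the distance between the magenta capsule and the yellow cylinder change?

-2.4

They were about 11.8 units apart before and 9.4 after — 2.4 units closer together.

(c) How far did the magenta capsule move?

2.2

The magenta capsule was near (1.2, 2.6) before and (3.0, 1.3) after, so it travelled √(1.8² + 1.3²) ≈ 2.2 units.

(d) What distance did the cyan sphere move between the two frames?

1.9

The cyan sphere moved from about (2.0, 4.1) to (3.5, 5.3), a distance of √(1.5² + 1.2²) ≈ 1.9.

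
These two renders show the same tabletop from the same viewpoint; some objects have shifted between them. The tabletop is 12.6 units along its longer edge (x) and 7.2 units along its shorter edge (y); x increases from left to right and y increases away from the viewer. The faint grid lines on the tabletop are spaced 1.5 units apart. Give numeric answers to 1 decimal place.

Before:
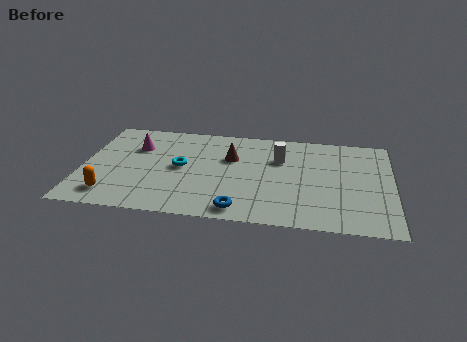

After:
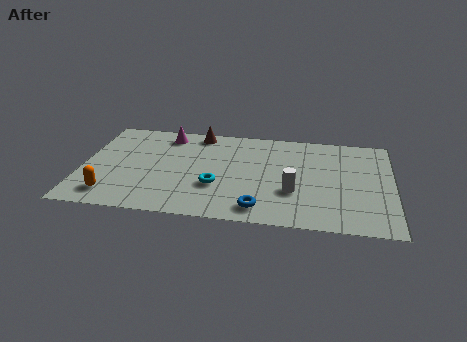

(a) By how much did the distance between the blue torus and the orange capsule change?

+0.8

Before: roughly 5.2 units apart; after: 6.0. That's 0.8 units further apart.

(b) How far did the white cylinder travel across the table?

2.5

The white cylinder was near (8.0, 4.9) before and (8.6, 2.5) after, so it travelled √(0.6² + 2.4²) ≈ 2.5 units.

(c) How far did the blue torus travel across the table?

0.8

The blue torus was near (6.5, 0.9) before and (7.3, 1.1) after, so it travelled √(0.8² + 0.2²) ≈ 0.8 units.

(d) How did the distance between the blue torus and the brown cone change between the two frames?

+2.1

They were about 3.8 units apart before and 5.9 after — 2.1 units further apart.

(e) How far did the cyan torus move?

1.9

The cyan torus was near (4.0, 3.7) before and (5.5, 2.5) after, so it travelled √(1.5² + 1.2²) ≈ 1.9 units.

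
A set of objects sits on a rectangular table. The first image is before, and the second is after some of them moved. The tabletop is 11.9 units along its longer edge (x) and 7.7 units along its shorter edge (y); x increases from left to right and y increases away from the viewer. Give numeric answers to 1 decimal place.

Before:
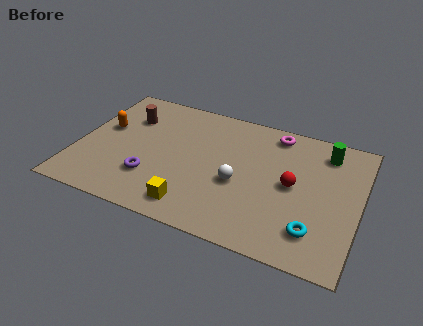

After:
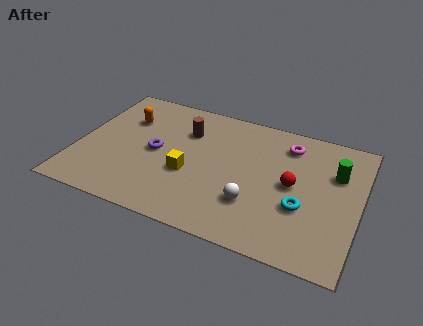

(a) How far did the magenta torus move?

0.8

From (8.1, 6.7) to (8.7, 6.2), the magenta torus covered √(0.6² + 0.5²) ≈ 0.8 units.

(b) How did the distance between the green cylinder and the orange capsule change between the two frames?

-0.5

They were about 9.5 units apart before and 9.0 after — 0.5 units closer together.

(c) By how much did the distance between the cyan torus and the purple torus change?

-0.5

Before: roughly 6.9 units apart; after: 6.4. That's 0.5 units closer together.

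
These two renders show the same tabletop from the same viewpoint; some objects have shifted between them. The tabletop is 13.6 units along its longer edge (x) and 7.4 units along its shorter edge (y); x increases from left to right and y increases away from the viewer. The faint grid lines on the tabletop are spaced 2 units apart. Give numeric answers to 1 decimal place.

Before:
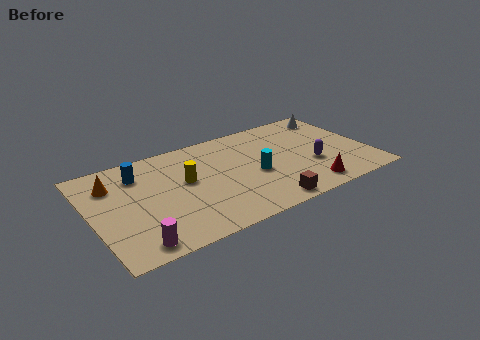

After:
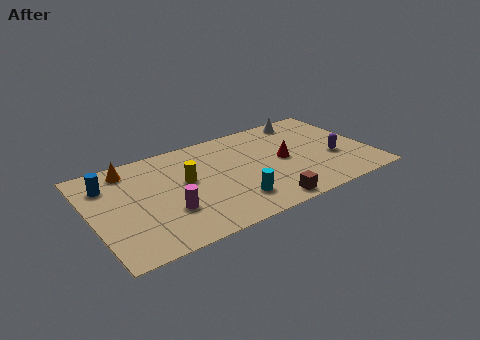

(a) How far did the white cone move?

1.5

The white cone was near (12.5, 6.2) before and (11.0, 6.5) after, so it travelled √(1.5² + 0.3²) ≈ 1.5 units.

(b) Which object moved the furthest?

the red cone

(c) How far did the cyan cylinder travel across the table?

2.0

The cyan cylinder was near (7.9, 3.2) before and (6.6, 1.7) after, so it travelled √(1.3² + 1.5²) ≈ 2.0 units.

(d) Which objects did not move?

the brown cube and the yellow cylinder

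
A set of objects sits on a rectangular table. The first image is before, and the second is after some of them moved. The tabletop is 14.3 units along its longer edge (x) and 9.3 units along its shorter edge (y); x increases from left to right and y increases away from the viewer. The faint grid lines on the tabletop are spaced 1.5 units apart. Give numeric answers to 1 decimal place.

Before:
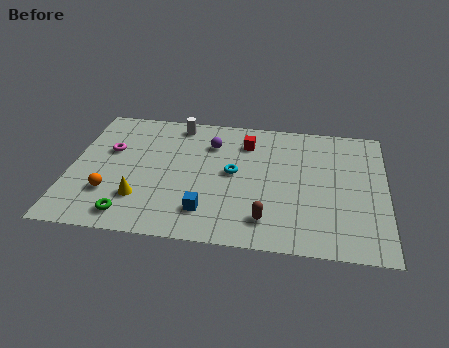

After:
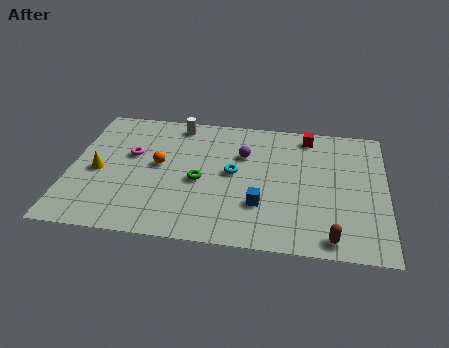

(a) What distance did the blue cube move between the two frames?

2.5

From (6.3, 2.0) to (8.7, 2.8), the blue cube covered √(2.4² + 0.8²) ≈ 2.5 units.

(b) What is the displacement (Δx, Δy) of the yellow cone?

(-2.0, 1.7)

The yellow cone started near (3.3, 2.5) and ended near (1.3, 4.2).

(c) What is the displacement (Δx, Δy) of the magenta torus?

(1.0, -0.2)

From the two frames, the magenta torus sits at roughly (1.7, 5.8) before and (2.7, 5.6) after.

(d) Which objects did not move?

the white cylinder and the cyan torus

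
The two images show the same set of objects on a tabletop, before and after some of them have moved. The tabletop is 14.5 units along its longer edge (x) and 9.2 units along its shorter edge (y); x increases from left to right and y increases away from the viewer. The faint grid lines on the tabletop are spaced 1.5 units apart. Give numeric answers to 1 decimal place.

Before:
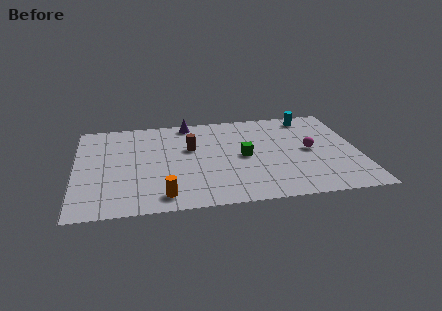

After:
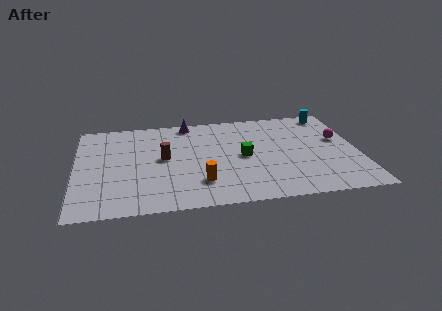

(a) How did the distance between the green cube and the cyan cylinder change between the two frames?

+1.0

They were about 5.0 units apart before and 6.0 after — 1.0 units further apart.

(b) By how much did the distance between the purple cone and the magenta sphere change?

+1.1

Before: roughly 7.1 units apart; after: 8.2. That's 1.1 units further apart.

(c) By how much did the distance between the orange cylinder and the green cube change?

-2.1

Before: roughly 5.3 units apart; after: 3.2. That's 2.1 units closer together.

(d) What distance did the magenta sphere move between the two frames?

1.8

The magenta sphere moved from about (12.0, 4.6) to (13.6, 5.5), a distance of √(1.6² + 0.9²) ≈ 1.8.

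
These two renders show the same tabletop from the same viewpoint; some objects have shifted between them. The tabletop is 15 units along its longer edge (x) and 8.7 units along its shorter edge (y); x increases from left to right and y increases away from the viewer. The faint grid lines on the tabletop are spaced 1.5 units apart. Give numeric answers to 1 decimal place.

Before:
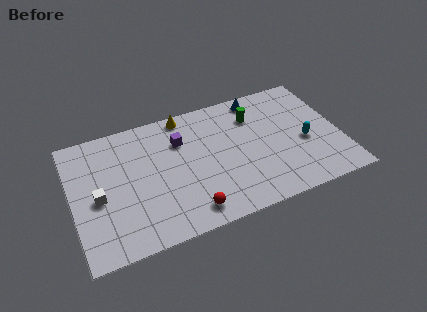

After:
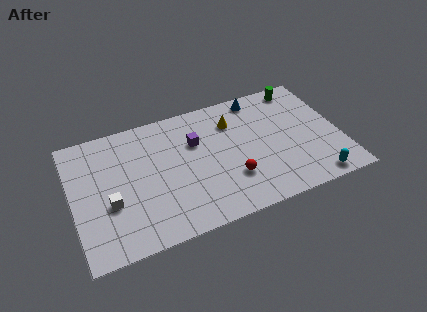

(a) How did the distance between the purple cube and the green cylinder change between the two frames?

+2.3

They were about 4.2 units apart before and 6.5 after — 2.3 units further apart.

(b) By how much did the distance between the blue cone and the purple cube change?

-0.6

Before: roughly 4.8 units apart; after: 4.2. That's 0.6 units closer together.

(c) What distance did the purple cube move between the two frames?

0.9

The purple cube moved from about (6.2, 6.2) to (7.0, 5.8), a distance of √(0.8² + 0.4²) ≈ 0.9.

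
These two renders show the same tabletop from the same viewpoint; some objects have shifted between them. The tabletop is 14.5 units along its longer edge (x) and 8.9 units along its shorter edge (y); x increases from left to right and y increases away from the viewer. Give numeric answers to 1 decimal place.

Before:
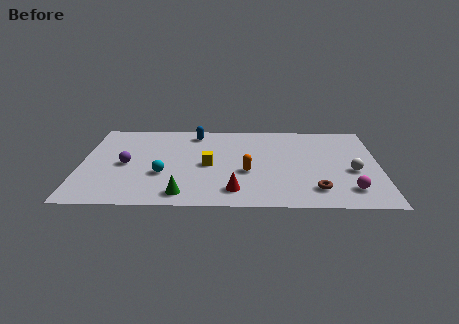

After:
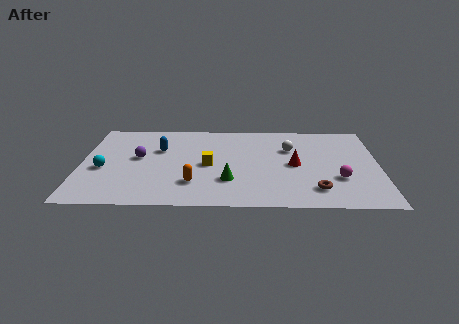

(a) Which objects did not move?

the brown torus and the yellow cube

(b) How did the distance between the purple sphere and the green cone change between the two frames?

+0.9

Before: roughly 4.1 units apart; after: 5.0. That's 0.9 units further apart.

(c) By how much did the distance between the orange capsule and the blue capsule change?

-1.0

They were about 4.9 units apart before and 3.9 after — 1.0 units closer together.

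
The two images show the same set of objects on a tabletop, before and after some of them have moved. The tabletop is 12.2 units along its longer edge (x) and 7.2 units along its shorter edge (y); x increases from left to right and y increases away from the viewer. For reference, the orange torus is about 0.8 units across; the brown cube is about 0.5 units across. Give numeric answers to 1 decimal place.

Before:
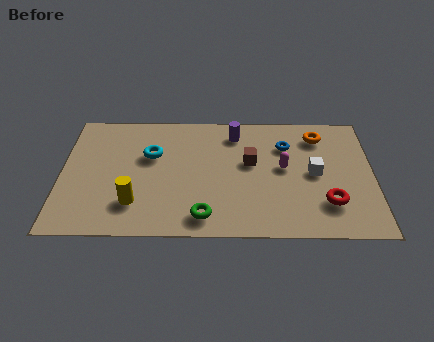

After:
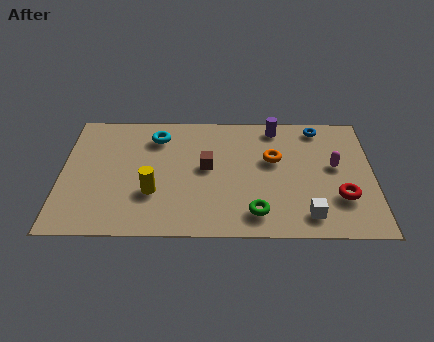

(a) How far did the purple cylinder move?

1.6

The purple cylinder moved from about (6.8, 5.9) to (8.4, 6.3), a distance of √(1.6² + 0.4²) ≈ 1.6.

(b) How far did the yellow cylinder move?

0.9

The yellow cylinder moved from about (2.9, 1.8) to (3.6, 2.4), a distance of √(0.7² + 0.6²) ≈ 0.9.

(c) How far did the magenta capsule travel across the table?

2.0

From (8.7, 3.9) to (10.7, 4.0), the magenta capsule covered √(2.0² + 0.1²) ≈ 2.0 units.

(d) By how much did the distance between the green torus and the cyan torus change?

+1.8

They were about 4.1 units apart before and 5.9 after — 1.8 units further apart.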